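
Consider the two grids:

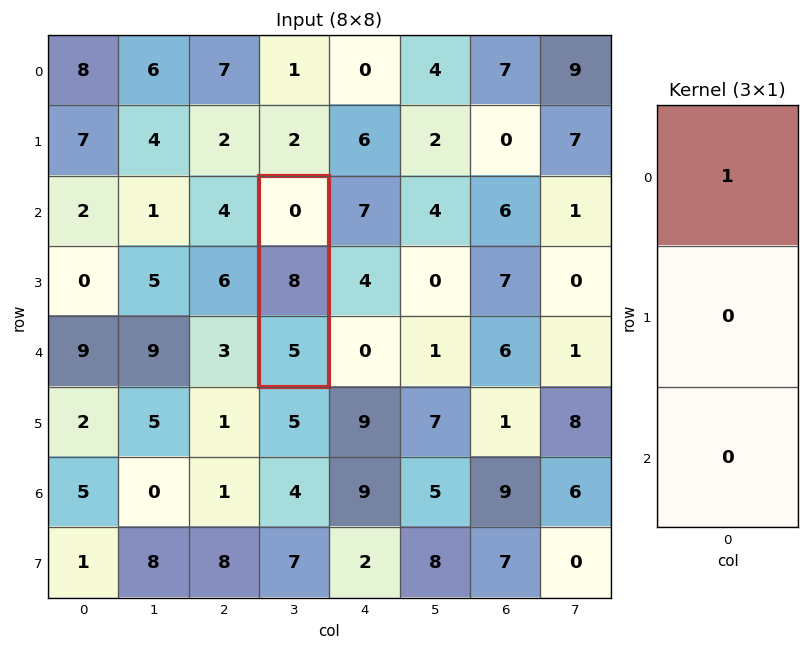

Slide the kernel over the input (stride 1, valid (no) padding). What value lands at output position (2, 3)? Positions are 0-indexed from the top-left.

0

The receptive field on the input at this output position is [0 / 8 / 5]. Elementwise product with the kernel and sum: 0·1.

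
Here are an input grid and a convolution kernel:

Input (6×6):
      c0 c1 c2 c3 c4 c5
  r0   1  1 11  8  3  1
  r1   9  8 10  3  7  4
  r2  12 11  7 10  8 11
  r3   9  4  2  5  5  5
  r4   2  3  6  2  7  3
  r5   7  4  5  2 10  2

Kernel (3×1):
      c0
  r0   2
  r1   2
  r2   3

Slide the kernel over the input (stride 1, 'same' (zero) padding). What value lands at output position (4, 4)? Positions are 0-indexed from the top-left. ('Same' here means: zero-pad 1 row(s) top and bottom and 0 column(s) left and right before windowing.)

The receptive field on the zero-padded input at this output position is [5 / 7 / 10]. Elementwise product with the kernel and sum: 5·2 + 7·2 + 10·3.

54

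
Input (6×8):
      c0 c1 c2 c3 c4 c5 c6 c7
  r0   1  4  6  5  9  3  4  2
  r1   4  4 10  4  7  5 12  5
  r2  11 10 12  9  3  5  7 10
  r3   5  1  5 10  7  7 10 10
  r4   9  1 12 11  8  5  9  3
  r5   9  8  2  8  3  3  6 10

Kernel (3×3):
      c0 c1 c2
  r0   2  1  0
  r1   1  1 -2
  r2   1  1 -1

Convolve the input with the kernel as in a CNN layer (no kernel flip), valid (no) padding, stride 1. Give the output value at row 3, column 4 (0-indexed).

The receptive field on the input at this output position is [7 7 10 / 8 5 9 / 3 3 6]. Elementwise product with the kernel and sum: 7·2 + 7·1 + 8·1 + 5·1 + 9·-2 + 3·1 + 3·1 + 6·-1.

16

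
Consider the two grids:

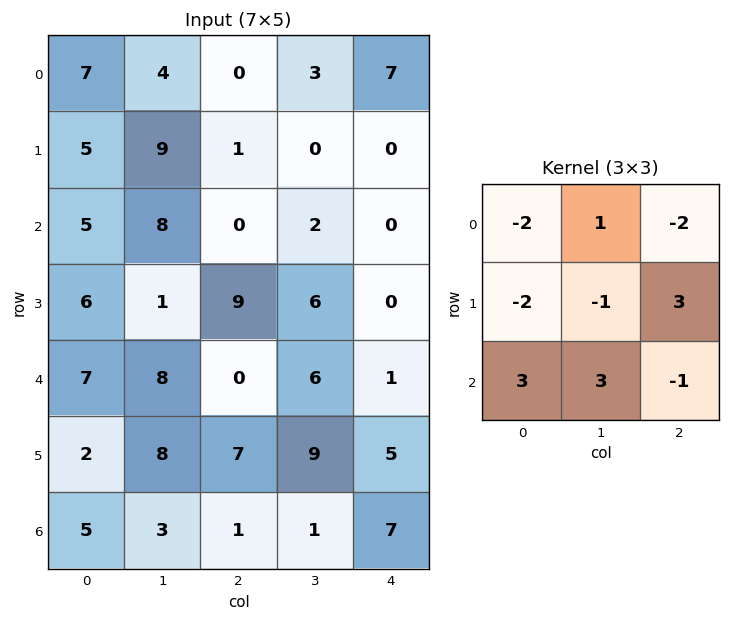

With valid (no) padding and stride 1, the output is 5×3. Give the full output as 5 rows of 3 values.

Output[0,0]: The receptive field on the input at this output position is [7 4 0 / 5 9 1 / 5 8 0]. Elementwise product with the kernel and sum: 7·-2 + 4·1 + 0·-2 + 5·-2 + 9·-1 + 1·3 + 5·3 + 8·3 + 0·-1.
Output[0,1]: The receptive field on the input at this output position is [4 0 3 / 9 1 0 / 8 0 2]. Elementwise product with the kernel and sum: 4·-2 + 0·1 + 3·-2 + 9·-2 + 1·-1 + 0·3 + 8·3 + 0·3 + 2·-1.

13 -11 -7
-9 -3 41
57 5 -5
-28 33 28
26 -13 -5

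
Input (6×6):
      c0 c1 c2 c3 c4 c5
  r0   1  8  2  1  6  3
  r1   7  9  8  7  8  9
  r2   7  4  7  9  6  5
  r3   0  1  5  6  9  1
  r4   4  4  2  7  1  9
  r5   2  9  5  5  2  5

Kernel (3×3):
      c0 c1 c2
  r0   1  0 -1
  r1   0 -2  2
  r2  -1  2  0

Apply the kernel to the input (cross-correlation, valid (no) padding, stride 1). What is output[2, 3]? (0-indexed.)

The receptive field on the input at this output position is [9 6 5 / 6 9 1 / 7 1 9]. Elementwise product with the kernel and sum: 9·1 + 5·-1 + 9·-2 + 1·2 + 7·-1 + 1·2.

-17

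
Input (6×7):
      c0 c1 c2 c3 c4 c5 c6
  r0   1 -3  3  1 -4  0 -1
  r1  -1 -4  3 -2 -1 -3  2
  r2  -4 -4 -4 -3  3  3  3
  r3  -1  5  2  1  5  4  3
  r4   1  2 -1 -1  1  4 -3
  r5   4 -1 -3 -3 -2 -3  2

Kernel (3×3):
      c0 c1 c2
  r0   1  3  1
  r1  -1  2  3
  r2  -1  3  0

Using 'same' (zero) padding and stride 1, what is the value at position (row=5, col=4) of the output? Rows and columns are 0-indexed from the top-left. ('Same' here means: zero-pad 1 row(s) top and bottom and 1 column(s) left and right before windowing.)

-4

The receptive field on the zero-padded input at this output position is [-1 1 4 / -3 -2 -3 / 0 0 0]. Elementwise product with the kernel and sum: -1·1 + 1·3 + 4·1 + -3·-1 + -2·2 + -3·3 + 0·-1 + 0·3.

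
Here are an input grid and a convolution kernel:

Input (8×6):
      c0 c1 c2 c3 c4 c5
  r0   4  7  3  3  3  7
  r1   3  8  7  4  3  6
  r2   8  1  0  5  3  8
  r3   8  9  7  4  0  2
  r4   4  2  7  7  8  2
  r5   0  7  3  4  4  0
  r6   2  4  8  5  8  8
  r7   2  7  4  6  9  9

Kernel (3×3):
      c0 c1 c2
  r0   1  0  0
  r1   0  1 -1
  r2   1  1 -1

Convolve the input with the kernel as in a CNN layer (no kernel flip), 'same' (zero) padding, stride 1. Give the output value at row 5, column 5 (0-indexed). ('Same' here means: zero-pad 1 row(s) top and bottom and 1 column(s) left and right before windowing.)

24

The receptive field on the zero-padded input at this output position is [8 2 0 / 4 0 0 / 8 8 0]. Elementwise product with the kernel and sum: 8·1 + 0·1 + 0·-1 + 8·1 + 8·1 + 0·-1.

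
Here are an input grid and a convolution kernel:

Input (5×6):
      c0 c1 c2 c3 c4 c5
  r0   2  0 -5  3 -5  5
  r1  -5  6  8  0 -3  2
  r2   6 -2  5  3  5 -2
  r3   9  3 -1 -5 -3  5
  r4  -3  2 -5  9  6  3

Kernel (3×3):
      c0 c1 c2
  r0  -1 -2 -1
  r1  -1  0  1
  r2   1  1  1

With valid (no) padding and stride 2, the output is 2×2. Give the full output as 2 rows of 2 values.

Output[0,0]: The receptive field on the input at this output position is [2 0 -5 / -5 6 8 / 6 -2 5]. Elementwise product with the kernel and sum: 2·-1 + 0·-2 + -5·-1 + -5·-1 + 8·1 + 6·1 + -2·1 + 5·1.
Output[0,1]: The receptive field on the input at this output position is [-5 3 -5 / 8 0 -3 / 5 3 5]. Elementwise product with the kernel and sum: -5·-1 + 3·-2 + -5·-1 + 8·-1 + -3·1 + 5·1 + 3·1 + 5·1.

25 6
-23 -8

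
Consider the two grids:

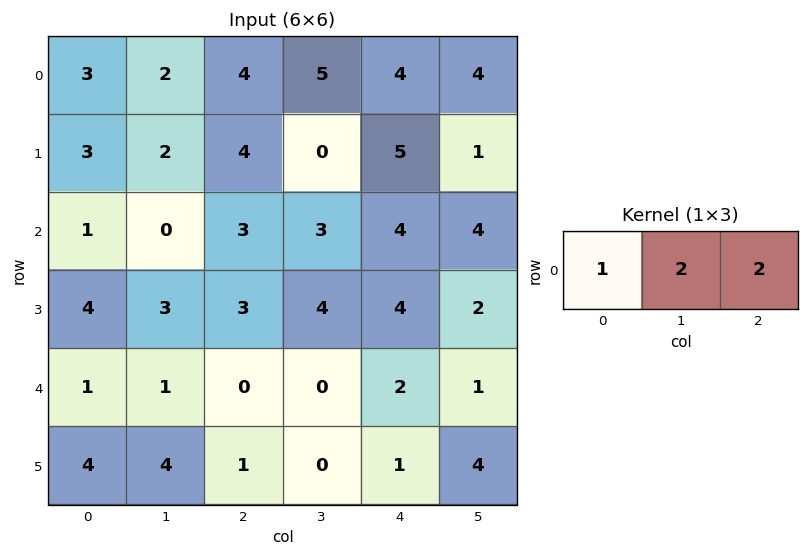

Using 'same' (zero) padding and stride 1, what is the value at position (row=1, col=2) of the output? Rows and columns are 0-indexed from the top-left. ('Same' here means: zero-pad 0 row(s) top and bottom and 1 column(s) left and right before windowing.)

10

The receptive field on the zero-padded input at this output position is [2 4 0]. Elementwise product with the kernel and sum: 2·1 + 4·2 + 0·2.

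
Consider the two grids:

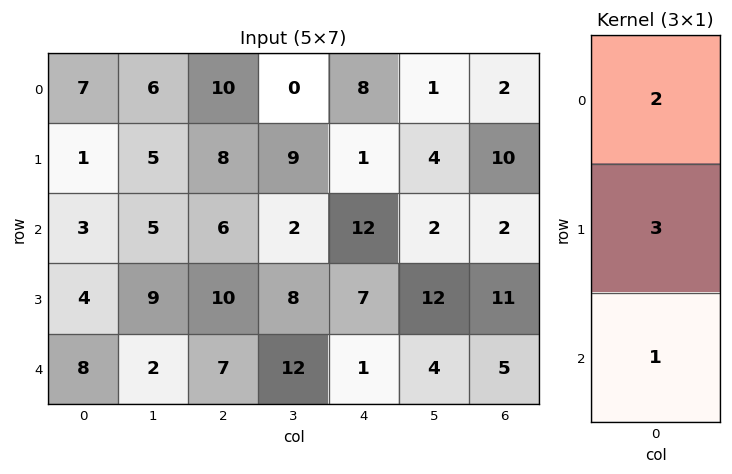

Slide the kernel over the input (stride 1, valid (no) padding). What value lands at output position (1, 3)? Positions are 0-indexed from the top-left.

32

The receptive field on the input at this output position is [9 / 2 / 8]. Elementwise product with the kernel and sum: 9·2 + 2·3 + 8·1.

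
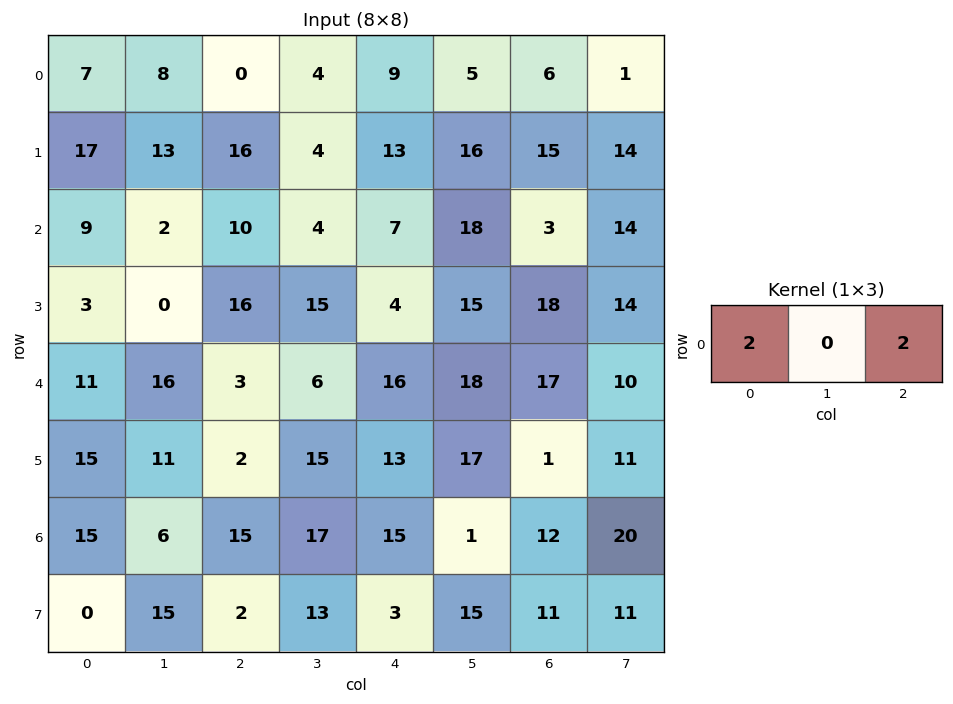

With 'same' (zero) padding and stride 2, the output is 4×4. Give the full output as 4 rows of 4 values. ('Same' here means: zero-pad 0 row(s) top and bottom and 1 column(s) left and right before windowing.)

Output[0,0]: The receptive field on the zero-padded input at this output position is [0 7 8]. Elementwise product with the kernel and sum: 0·2 + 8·2.

16 24 18 12
4 12 44 64
32 44 48 56
12 46 36 42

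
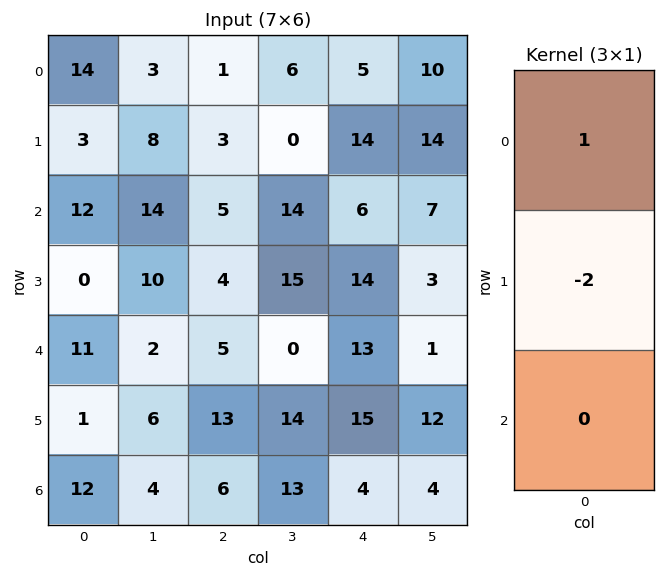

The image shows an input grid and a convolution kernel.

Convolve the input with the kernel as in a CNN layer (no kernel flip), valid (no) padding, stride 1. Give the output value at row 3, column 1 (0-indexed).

The receptive field on the input at this output position is [10 / 2 / 6]. Elementwise product with the kernel and sum: 10·1 + 2·-2.

6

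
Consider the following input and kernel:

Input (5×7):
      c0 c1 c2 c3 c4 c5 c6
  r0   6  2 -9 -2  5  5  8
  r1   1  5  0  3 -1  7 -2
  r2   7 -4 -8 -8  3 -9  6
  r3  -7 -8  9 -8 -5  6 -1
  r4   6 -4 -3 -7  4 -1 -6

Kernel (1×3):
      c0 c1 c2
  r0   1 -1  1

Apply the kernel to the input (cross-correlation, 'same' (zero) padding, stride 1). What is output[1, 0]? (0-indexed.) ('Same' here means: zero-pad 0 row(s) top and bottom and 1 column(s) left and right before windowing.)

The receptive field on the zero-padded input at this output position is [0 1 5]. Elementwise product with the kernel and sum: 0·1 + 1·-1 + 5·1.

4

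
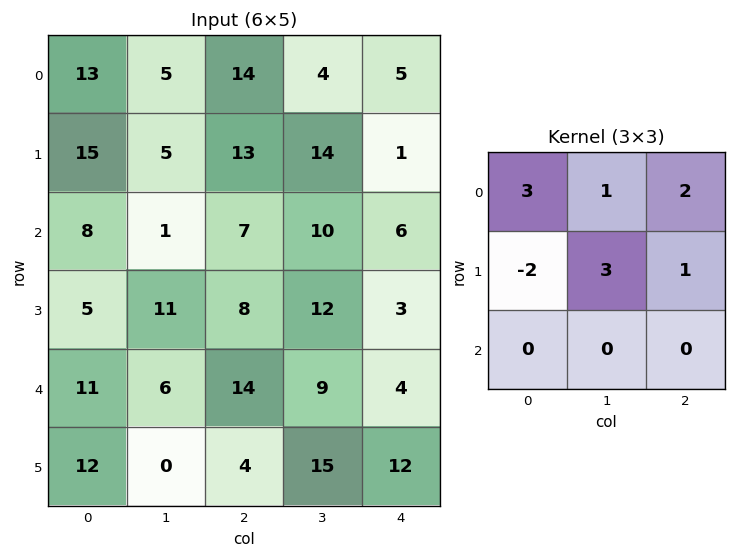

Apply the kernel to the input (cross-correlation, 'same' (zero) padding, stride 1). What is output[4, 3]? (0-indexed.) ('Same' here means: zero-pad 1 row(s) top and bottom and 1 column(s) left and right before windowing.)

The receptive field on the zero-padded input at this output position is [8 12 3 / 14 9 4 / 4 15 12]. Elementwise product with the kernel and sum: 8·3 + 12·1 + 3·2 + 14·-2 + 9·3 + 4·1.

45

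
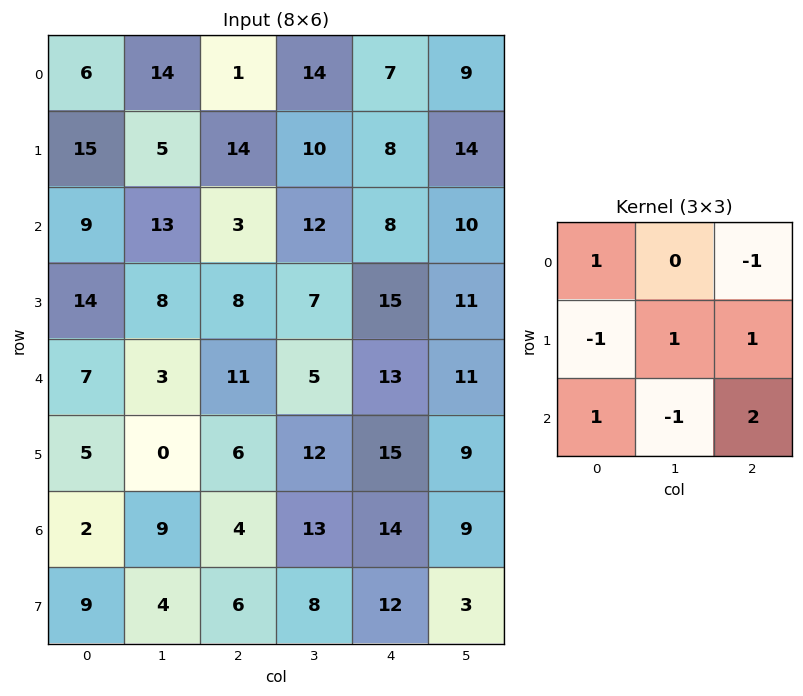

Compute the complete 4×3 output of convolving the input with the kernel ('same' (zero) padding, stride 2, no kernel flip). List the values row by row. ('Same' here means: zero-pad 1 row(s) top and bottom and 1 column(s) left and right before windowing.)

Output[0,0]: The receptive field on the zero-padded input at this output position is [0 0 0 / 0 6 14 / 0 15 5]. Elementwise product with the kernel and sum: 0·1 + 0·-1 + 0·-1 + 6·1 + 14·1 + 0·1 + 15·-1 + 5·2.
Output[0,1]: The receptive field on the zero-padded input at this output position is [0 0 0 / 14 1 14 / 5 14 10]. Elementwise product with the kernel and sum: 0·1 + 0·-1 + 14·-1 + 1·1 + 14·1 + 5·1 + 14·-1 + 10·2.

15 12 32
19 11 16
-3 32 30
10 10 15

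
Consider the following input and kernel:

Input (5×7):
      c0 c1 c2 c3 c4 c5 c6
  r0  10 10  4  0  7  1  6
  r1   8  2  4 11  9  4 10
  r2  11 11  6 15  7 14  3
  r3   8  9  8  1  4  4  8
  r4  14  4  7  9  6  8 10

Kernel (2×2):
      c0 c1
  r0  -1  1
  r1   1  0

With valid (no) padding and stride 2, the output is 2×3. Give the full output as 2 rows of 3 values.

8 0 3
8 17 11

Output[0,0]: The receptive field on the input at this output position is [10 10 / 8 2]. Elementwise product with the kernel and sum: 10·-1 + 10·1 + 8·1.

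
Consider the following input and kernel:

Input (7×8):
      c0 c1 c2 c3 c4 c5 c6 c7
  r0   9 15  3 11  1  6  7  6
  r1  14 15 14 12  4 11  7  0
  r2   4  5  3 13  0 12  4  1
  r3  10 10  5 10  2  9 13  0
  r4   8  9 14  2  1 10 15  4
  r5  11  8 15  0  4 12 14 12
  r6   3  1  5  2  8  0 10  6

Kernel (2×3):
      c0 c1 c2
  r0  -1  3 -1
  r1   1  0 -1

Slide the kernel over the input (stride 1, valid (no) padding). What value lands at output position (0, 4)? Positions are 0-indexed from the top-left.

7

The receptive field on the input at this output position is [1 6 7 / 4 11 7]. Elementwise product with the kernel and sum: 1·-1 + 6·3 + 7·-1 + 4·1 + 7·-1.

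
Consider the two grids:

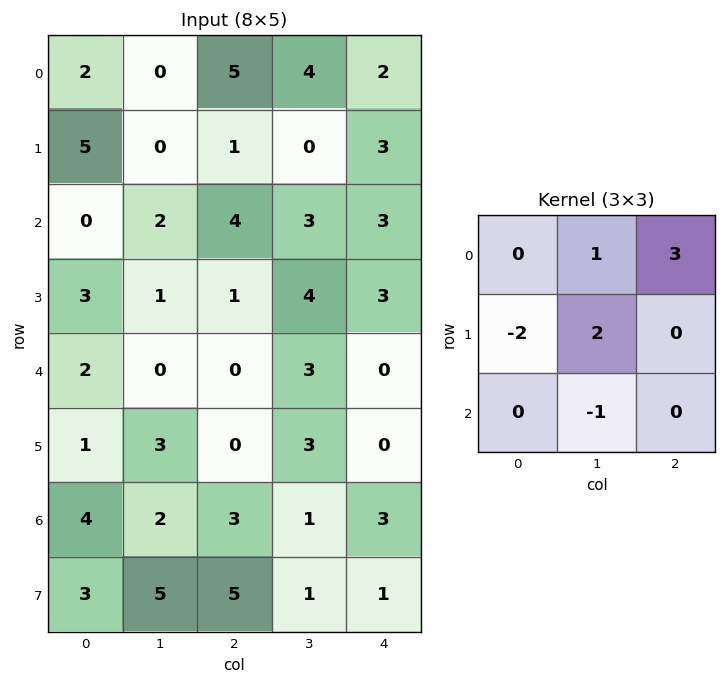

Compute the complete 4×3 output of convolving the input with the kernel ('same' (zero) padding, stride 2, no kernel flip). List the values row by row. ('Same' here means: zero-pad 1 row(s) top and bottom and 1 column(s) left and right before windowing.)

-1 9 -7
2 4 0
9 13 -3
15 6 3

Output[0,0]: The receptive field on the zero-padded input at this output position is [0 0 0 / 0 2 0 / 0 5 0]. Elementwise product with the kernel and sum: 0·1 + 0·3 + 0·-2 + 2·2 + 5·-1.
Output[0,1]: The receptive field on the zero-padded input at this output position is [0 0 0 / 0 5 4 / 0 1 0]. Elementwise product with the kernel and sum: 0·1 + 0·3 + 0·-2 + 5·2 + 1·-1.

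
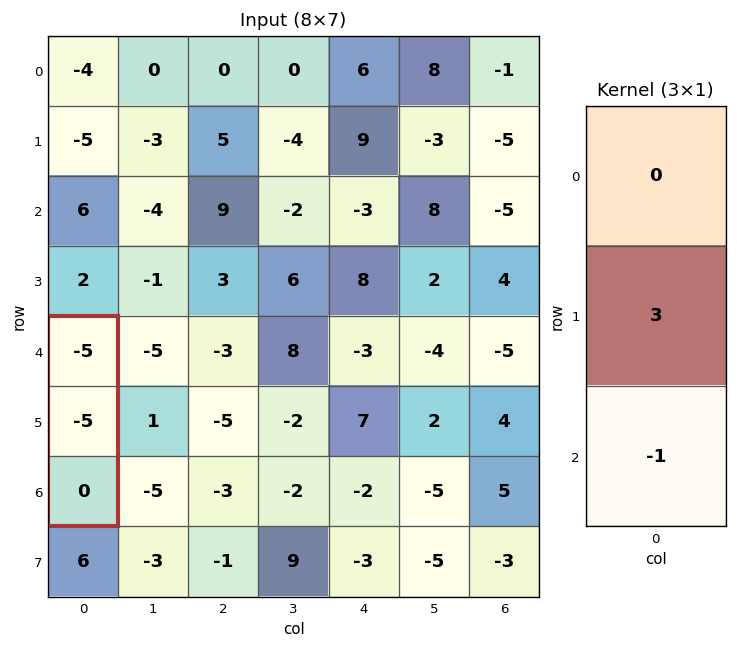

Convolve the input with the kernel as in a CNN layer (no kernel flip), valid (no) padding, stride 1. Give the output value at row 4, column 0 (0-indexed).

-15

The receptive field on the input at this output position is [-5 / -5 / 0]. Elementwise product with the kernel and sum: -5·3 + 0·-1.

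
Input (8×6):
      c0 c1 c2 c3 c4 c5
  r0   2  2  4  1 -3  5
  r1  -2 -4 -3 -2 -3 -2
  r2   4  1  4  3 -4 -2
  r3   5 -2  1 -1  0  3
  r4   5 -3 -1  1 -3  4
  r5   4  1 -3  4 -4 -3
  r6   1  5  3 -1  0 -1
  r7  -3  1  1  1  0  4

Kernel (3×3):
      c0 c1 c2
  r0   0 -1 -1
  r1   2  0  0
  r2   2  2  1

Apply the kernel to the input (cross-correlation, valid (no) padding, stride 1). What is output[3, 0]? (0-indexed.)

The receptive field on the input at this output position is [5 -2 1 / 5 -3 -1 / 4 1 -3]. Elementwise product with the kernel and sum: -2·-1 + 1·-1 + 5·2 + 4·2 + 1·2 + -3·1.

18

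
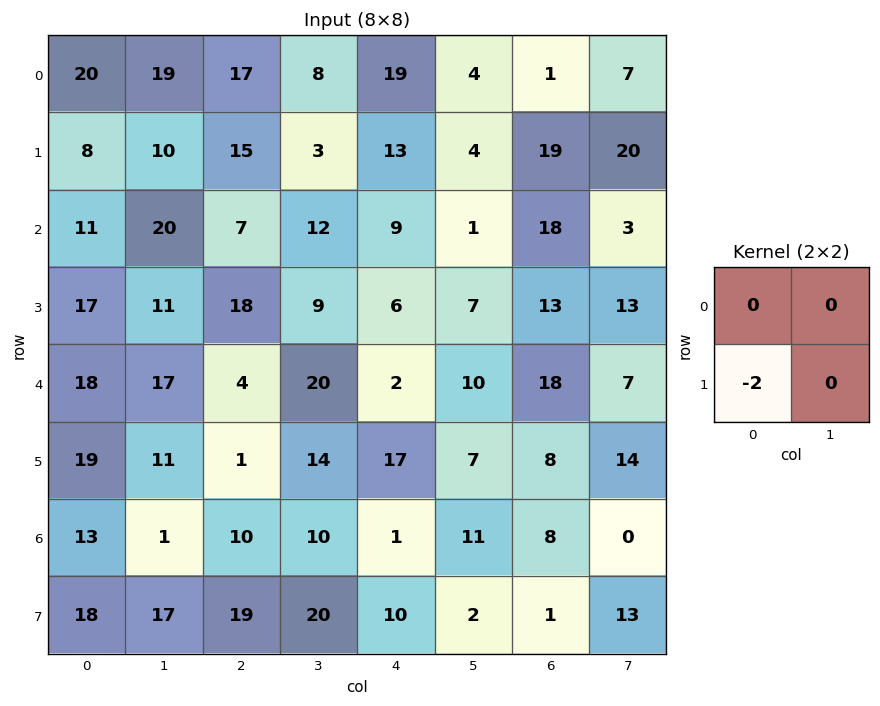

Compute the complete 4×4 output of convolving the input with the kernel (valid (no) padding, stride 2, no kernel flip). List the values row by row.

Output[0,0]: The receptive field on the input at this output position is [20 19 / 8 10]. Elementwise product with the kernel and sum: 8·-2.

-16 -30 -26 -38
-34 -36 -12 -26
-38 -2 -34 -16
-36 -38 -20 -2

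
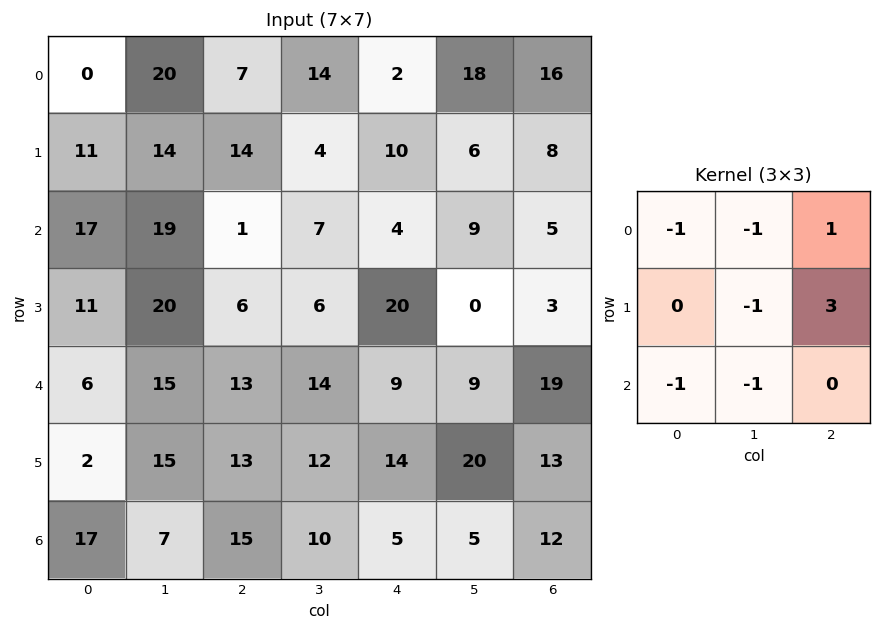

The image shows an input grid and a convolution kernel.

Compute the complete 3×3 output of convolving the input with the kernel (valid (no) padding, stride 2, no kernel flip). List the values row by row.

-21 -1 1
-58 23 -17
-8 -13 10

Output[0,0]: The receptive field on the input at this output position is [0 20 7 / 11 14 14 / 17 19 1]. Elementwise product with the kernel and sum: 0·-1 + 20·-1 + 7·1 + 14·-1 + 14·3 + 17·-1 + 19·-1.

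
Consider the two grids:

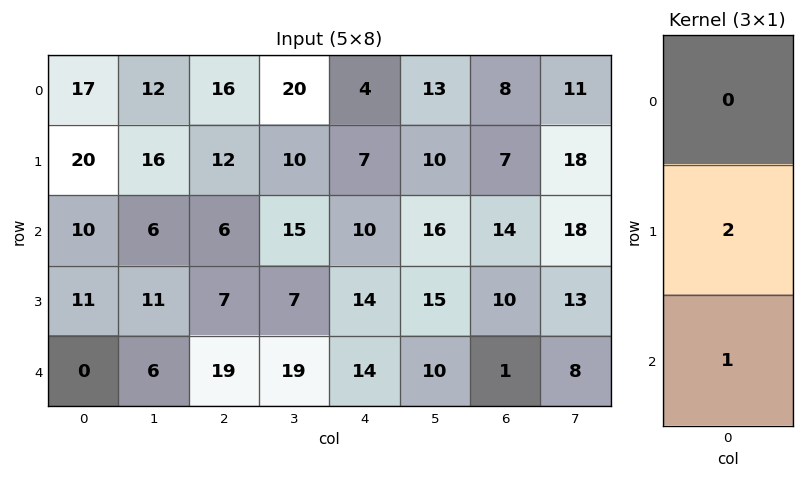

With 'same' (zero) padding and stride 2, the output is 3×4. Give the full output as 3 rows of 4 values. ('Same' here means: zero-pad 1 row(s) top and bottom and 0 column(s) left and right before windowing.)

Output[0,0]: The receptive field on the zero-padded input at this output position is [0 / 17 / 20]. Elementwise product with the kernel and sum: 17·2 + 20·1.

54 44 15 23
31 19 34 38
0 38 28 2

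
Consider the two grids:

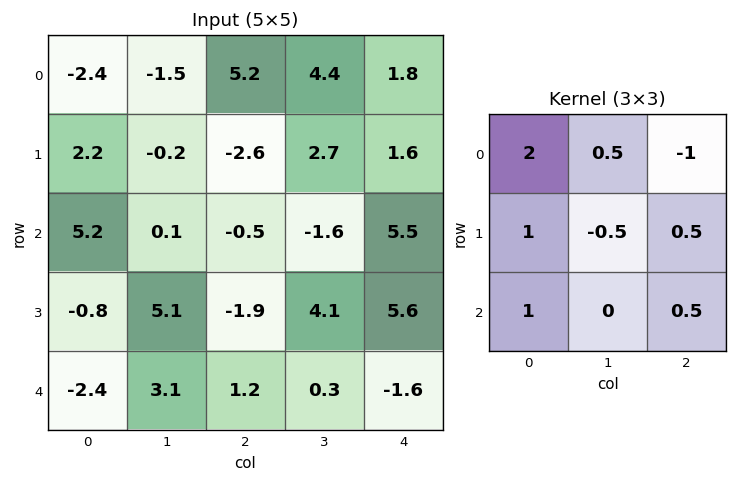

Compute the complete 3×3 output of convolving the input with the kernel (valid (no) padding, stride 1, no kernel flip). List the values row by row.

Output[0,0]: The receptive field on the input at this output position is [-2.4 -1.5 5.2 / 2.2 -0.2 -2.6 / 5.2 0.1 -0.5]. Elementwise product with the kernel and sum: -2.4·2 + -1.5·0.5 + 5.2·-1 + 2.2·1 + -0.2·-0.5 + -2.6·0.5 + 5.2·1 + -0.5·0.5.

-4.8 -3.05 9.9
10.05 2.3 -1.5
4.85 12.9 -8.05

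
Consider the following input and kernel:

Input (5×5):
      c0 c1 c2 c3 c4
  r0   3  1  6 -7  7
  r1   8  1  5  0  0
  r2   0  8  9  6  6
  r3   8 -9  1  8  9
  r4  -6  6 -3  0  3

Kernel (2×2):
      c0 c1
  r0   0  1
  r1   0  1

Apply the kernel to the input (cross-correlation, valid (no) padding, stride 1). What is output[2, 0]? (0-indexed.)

-1

The receptive field on the input at this output position is [0 8 / 8 -9]. Elementwise product with the kernel and sum: 8·1 + -9·1.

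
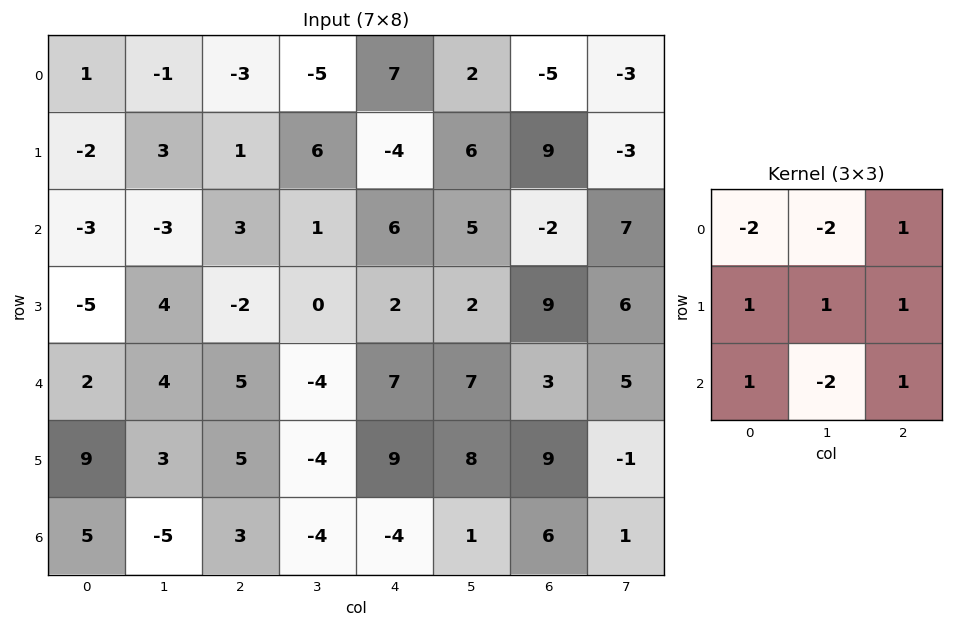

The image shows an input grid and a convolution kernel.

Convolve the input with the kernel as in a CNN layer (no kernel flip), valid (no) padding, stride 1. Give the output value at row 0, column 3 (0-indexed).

0

The receptive field on the input at this output position is [-5 7 2 / 6 -4 6 / 1 6 5]. Elementwise product with the kernel and sum: -5·-2 + 7·-2 + 2·1 + 6·1 + -4·1 + 6·1 + 1·1 + 6·-2 + 5·1.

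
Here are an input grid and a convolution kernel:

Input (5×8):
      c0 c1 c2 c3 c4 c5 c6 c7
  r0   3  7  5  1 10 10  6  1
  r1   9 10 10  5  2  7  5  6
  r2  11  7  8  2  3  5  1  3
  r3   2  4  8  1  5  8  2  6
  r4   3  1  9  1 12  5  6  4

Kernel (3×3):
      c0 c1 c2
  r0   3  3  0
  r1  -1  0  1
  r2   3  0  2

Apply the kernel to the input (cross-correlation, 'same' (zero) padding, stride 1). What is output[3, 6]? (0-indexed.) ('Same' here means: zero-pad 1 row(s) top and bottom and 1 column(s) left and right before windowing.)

The receptive field on the zero-padded input at this output position is [5 1 3 / 8 2 6 / 5 6 4]. Elementwise product with the kernel and sum: 5·3 + 1·3 + 8·-1 + 6·1 + 5·3 + 4·2.

39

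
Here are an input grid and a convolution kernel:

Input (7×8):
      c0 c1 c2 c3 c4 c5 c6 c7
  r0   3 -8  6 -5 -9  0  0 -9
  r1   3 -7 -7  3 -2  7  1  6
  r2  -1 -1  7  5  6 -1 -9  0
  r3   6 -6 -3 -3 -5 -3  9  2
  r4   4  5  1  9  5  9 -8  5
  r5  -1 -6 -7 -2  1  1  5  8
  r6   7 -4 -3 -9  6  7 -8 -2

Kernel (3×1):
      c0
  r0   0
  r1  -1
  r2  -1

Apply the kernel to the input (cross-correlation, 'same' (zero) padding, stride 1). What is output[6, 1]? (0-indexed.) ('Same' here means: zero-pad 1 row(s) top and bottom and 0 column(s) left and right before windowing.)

4

The receptive field on the zero-padded input at this output position is [-6 / -4 / 0]. Elementwise product with the kernel and sum: -4·-1 + 0·-1.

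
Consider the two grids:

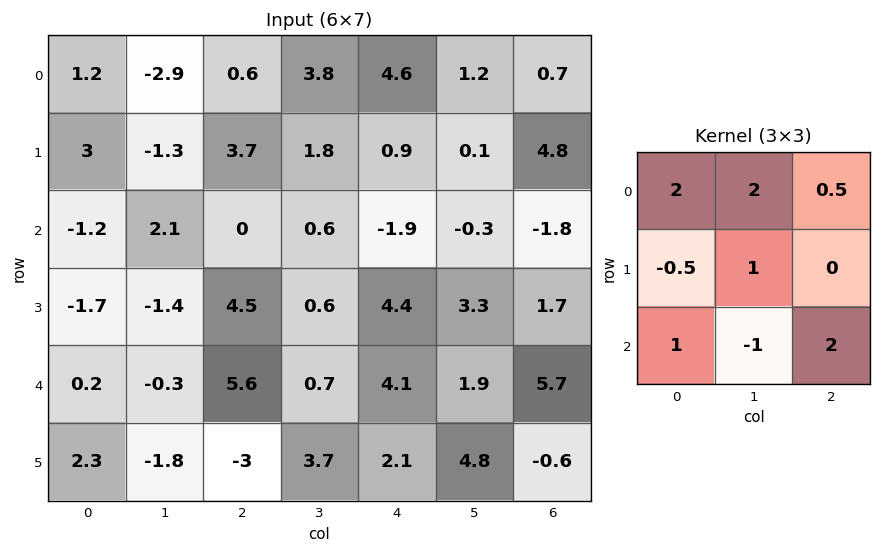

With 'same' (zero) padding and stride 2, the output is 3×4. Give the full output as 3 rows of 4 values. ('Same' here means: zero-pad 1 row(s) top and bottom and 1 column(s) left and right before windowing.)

-4.4 0.65 3.8 -4.6
3.05 -0.05 6.05 9.75
-9.8 20.85 26.6 20.15

Output[0,0]: The receptive field on the zero-padded input at this output position is [0 0 0 / 0 1.2 -2.9 / 0 3 -1.3]. Elementwise product with the kernel and sum: 0·2 + 0·2 + 0·0.5 + 0·-0.5 + 1.2·1 + 0·1 + 3·-1 + -1.3·2.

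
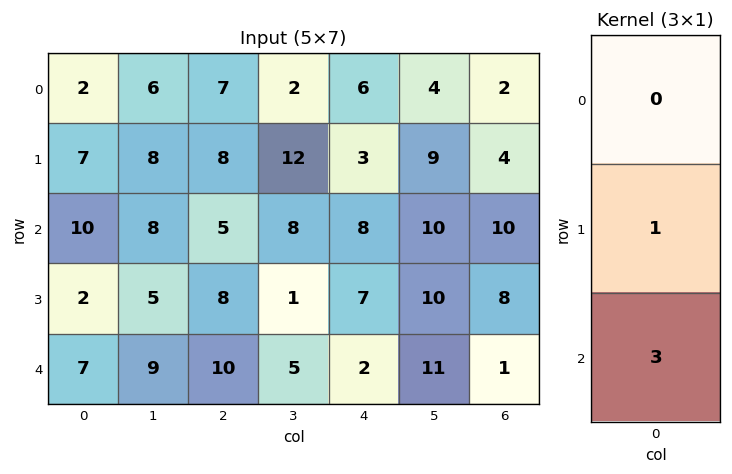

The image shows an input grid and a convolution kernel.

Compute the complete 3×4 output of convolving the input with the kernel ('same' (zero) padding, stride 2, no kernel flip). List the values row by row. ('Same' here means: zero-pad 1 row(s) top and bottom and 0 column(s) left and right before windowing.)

Output[0,0]: The receptive field on the zero-padded input at this output position is [0 / 2 / 7]. Elementwise product with the kernel and sum: 2·1 + 7·3.
Output[0,1]: The receptive field on the zero-padded input at this output position is [0 / 7 / 8]. Elementwise product with the kernel and sum: 7·1 + 8·3.

23 31 15 14
16 29 29 34
7 10 2 1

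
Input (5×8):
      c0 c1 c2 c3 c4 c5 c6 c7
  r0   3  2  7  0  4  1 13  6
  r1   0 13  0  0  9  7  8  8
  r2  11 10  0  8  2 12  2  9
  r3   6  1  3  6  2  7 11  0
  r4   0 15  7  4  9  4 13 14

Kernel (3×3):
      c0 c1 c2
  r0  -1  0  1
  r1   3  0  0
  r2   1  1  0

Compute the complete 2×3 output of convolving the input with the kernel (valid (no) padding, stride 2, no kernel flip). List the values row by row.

Output[0,0]: The receptive field on the input at this output position is [3 2 7 / 0 13 0 / 11 10 0]. Elementwise product with the kernel and sum: 3·-1 + 7·1 + 0·3 + 11·1 + 10·1.

25 5 50
22 22 19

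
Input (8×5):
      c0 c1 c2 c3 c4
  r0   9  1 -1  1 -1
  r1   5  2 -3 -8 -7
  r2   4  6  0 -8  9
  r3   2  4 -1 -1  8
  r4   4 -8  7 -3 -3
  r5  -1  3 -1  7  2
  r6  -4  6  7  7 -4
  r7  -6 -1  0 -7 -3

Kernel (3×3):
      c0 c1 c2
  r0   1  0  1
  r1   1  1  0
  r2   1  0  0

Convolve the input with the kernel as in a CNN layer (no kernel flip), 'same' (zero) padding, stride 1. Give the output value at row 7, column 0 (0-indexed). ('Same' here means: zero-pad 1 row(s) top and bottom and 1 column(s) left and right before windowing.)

The receptive field on the zero-padded input at this output position is [0 -4 6 / 0 -6 -1 / 0 0 0]. Elementwise product with the kernel and sum: 0·1 + 6·1 + 0·1 + -6·1 + 0·1.

0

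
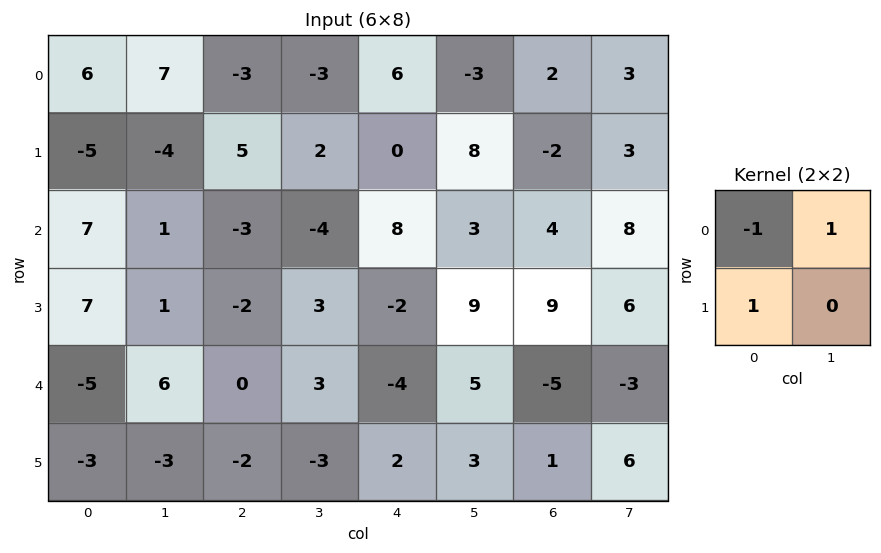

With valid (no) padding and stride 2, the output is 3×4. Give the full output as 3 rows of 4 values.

Output[0,0]: The receptive field on the input at this output position is [6 7 / -5 -4]. Elementwise product with the kernel and sum: 6·-1 + 7·1 + -5·1.
Output[0,1]: The receptive field on the input at this output position is [-3 -3 / 5 2]. Elementwise product with the kernel and sum: -3·-1 + -3·1 + 5·1.

-4 5 -9 -1
1 -3 -7 13
8 1 11 3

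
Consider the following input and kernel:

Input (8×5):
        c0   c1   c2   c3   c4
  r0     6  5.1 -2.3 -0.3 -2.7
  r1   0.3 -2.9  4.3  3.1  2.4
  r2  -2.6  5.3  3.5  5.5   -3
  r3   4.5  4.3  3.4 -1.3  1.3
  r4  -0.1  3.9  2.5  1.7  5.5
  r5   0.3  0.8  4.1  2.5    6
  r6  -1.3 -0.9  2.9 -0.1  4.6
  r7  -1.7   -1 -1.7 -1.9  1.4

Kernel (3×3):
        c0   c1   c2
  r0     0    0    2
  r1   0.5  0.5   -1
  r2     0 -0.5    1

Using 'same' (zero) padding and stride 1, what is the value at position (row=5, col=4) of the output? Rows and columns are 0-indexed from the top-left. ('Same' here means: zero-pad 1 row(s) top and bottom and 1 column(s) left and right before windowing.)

1.95

The receptive field on the zero-padded input at this output position is [1.7 5.5 0 / 2.5 6 0 / -0.1 4.6 0]. Elementwise product with the kernel and sum: 0·2 + 2.5·0.5 + 6·0.5 + 0·-1 + 4.6·-0.5 + 0·1.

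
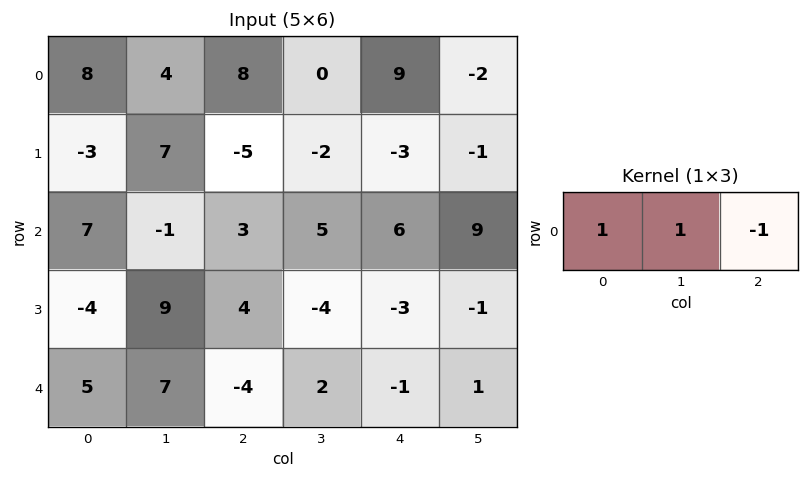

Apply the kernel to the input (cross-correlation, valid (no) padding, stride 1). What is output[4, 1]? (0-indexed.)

1

The receptive field on the input at this output position is [7 -4 2]. Elementwise product with the kernel and sum: 7·1 + -4·1 + 2·-1.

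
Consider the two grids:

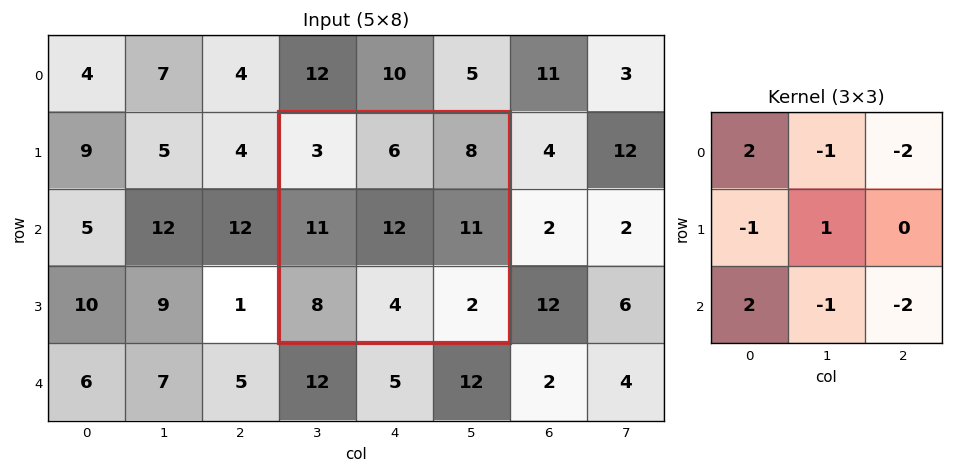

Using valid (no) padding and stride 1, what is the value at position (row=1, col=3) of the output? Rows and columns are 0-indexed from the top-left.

-7

The receptive field on the input at this output position is [3 6 8 / 11 12 11 / 8 4 2]. Elementwise product with the kernel and sum: 3·2 + 6·-1 + 8·-2 + 11·-1 + 12·1 + 8·2 + 4·-1 + 2·-2.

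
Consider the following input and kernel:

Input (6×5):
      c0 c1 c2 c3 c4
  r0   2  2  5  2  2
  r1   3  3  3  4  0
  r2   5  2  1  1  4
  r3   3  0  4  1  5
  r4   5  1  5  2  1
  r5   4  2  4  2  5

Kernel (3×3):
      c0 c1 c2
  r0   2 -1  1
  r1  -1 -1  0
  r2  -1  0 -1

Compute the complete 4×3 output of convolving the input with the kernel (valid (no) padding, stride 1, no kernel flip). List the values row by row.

-5 -8 -2
-8 3 -9
-4 -3 -6
-4 -13 -4

Output[0,0]: The receptive field on the input at this output position is [2 2 5 / 3 3 3 / 5 2 1]. Elementwise product with the kernel and sum: 2·2 + 2·-1 + 5·1 + 3·-1 + 3·-1 + 5·-1 + 1·-1.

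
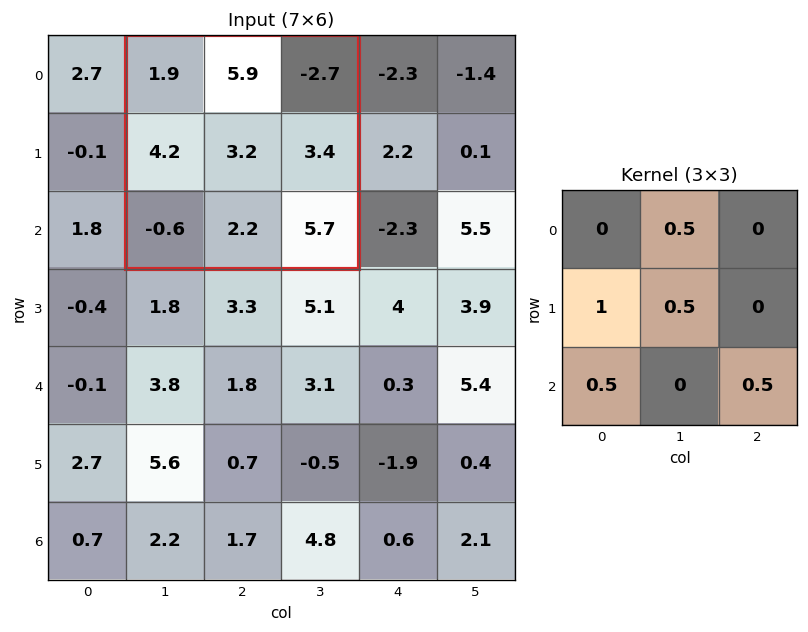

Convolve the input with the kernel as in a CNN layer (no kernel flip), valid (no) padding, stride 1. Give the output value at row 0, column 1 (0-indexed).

The receptive field on the input at this output position is [1.9 5.9 -2.7 / 4.2 3.2 3.4 / -0.6 2.2 5.7]. Elementwise product with the kernel and sum: 5.9·0.5 + 4.2·1 + 3.2·0.5 + -0.6·0.5 + 5.7·0.5.

11.3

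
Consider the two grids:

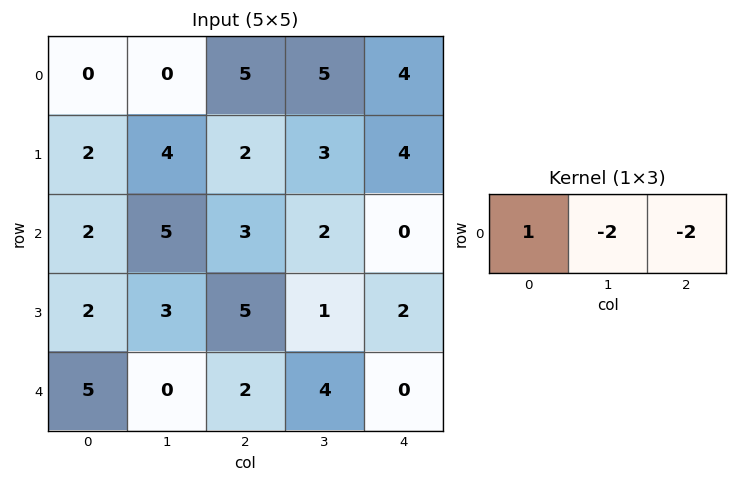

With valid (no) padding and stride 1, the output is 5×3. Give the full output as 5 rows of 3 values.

Output[0,0]: The receptive field on the input at this output position is [0 0 5]. Elementwise product with the kernel and sum: 0·1 + 0·-2 + 5·-2.
Output[0,1]: The receptive field on the input at this output position is [0 5 5]. Elementwise product with the kernel and sum: 0·1 + 5·-2 + 5·-2.

-10 -20 -13
-10 -6 -12
-14 -5 -1
-14 -9 -1
1 -12 -6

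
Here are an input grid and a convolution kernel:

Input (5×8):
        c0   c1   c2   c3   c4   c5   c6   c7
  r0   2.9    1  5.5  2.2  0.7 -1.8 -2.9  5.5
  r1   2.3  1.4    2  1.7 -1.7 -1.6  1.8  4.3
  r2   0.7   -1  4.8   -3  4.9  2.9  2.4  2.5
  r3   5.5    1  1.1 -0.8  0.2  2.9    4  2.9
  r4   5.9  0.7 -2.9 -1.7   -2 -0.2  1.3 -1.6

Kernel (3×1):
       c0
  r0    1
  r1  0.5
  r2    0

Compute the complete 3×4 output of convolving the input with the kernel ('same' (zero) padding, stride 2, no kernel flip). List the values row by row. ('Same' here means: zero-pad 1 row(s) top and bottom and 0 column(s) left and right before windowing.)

1.45 2.75 0.35 -1.45
2.65 4.4 0.75 3
8.45 -0.35 -0.8 4.65

Output[0,0]: The receptive field on the zero-padded input at this output position is [0 / 2.9 / 2.3]. Elementwise product with the kernel and sum: 0·1 + 2.9·0.5.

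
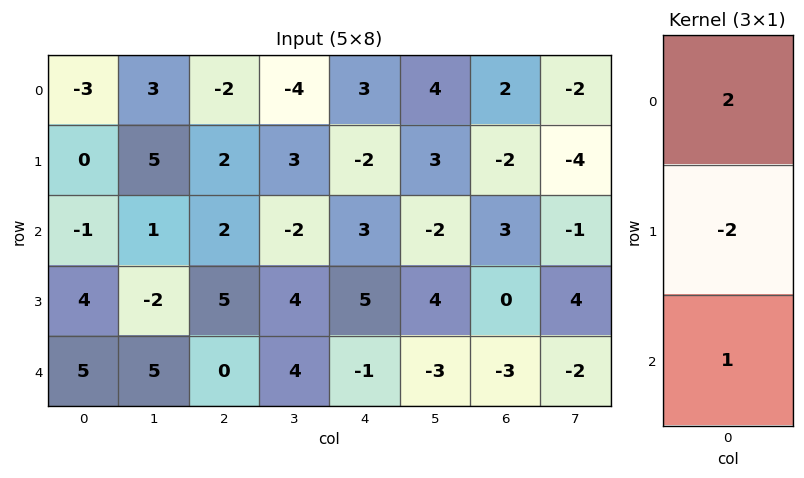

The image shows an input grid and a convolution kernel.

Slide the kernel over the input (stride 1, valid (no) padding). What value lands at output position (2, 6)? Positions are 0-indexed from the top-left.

3

The receptive field on the input at this output position is [3 / 0 / -3]. Elementwise product with the kernel and sum: 3·2 + 0·-2 + -3·1.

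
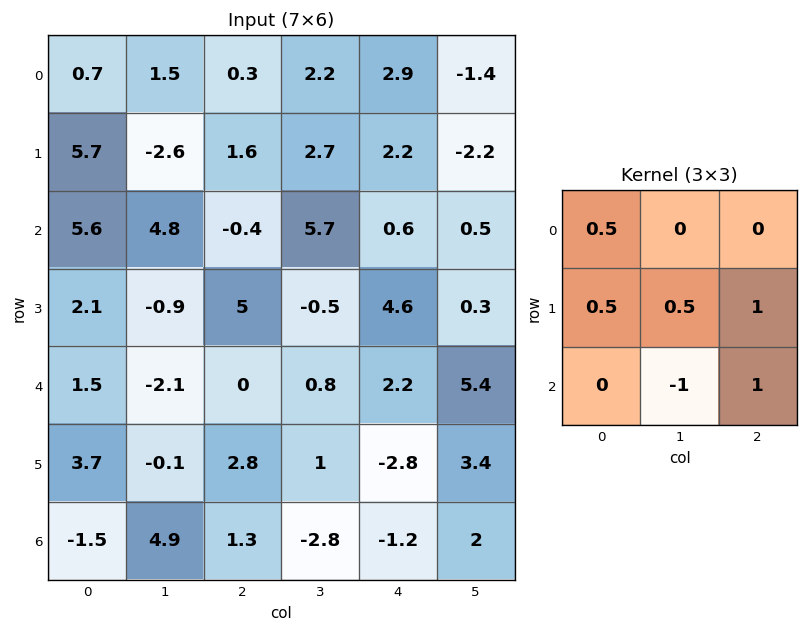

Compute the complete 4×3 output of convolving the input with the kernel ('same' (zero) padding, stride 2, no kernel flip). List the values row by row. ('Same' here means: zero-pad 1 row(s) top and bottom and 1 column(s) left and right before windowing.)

Output[0,0]: The receptive field on the zero-padded input at this output position is [0 0 0 / 0 0.7 1.5 / 0 5.7 -2.6]. Elementwise product with the kernel and sum: 0·0.5 + 0·0.5 + 0.7·0.5 + 1.5·1 + 5.7·-1 + -2.6·1.
Output[0,1]: The receptive field on the zero-padded input at this output position is [0 0 0 / 1.5 0.3 2.2 / -2.6 1.6 2.7]. Elementwise product with the kernel and sum: 0·0.5 + 1.5·0.5 + 0.3·0.5 + 2.2·1 + 1.6·-1 + 2.7·1.

-6.45 4.2 -3.25
4.6 1.1 0.7
-5.15 -2.5 12.85
4.15 0.25 0.5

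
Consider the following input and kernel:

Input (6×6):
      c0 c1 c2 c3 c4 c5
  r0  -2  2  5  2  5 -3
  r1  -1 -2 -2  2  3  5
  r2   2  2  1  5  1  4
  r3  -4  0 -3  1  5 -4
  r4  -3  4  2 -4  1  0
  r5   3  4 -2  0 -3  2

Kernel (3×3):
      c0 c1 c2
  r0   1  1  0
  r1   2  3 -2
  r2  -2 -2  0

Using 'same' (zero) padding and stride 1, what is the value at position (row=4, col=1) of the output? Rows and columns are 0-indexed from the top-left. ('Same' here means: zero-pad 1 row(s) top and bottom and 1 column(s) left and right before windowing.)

-16

The receptive field on the zero-padded input at this output position is [-4 0 -3 / -3 4 2 / 3 4 -2]. Elementwise product with the kernel and sum: -4·1 + 0·1 + -3·2 + 4·3 + 2·-2 + 3·-2 + 4·-2.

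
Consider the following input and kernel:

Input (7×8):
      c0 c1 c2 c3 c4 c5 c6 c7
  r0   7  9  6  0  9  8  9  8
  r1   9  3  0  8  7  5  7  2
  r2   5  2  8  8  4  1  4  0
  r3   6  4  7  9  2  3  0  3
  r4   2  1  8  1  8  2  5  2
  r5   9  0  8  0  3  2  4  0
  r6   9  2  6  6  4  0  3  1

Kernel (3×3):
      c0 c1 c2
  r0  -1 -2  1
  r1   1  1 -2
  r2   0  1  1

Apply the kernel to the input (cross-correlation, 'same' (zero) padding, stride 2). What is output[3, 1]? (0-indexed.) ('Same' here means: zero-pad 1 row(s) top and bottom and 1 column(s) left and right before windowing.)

-20

The receptive field on the zero-padded input at this output position is [0 8 0 / 2 6 6 / 0 0 0]. Elementwise product with the kernel and sum: 0·-1 + 8·-2 + 0·1 + 2·1 + 6·1 + 6·-2 + 0·1 + 0·1.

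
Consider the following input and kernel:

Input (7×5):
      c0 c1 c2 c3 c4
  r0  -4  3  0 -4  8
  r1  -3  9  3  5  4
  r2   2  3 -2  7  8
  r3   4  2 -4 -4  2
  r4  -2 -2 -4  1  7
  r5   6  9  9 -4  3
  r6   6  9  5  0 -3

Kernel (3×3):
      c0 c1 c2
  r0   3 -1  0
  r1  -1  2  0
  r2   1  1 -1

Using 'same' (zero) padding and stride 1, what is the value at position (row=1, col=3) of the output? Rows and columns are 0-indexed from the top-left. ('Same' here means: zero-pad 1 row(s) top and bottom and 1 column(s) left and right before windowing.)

8

The receptive field on the zero-padded input at this output position is [0 -4 8 / 3 5 4 / -2 7 8]. Elementwise product with the kernel and sum: 0·3 + -4·-1 + 3·-1 + 5·2 + -2·1 + 7·1 + 8·-1.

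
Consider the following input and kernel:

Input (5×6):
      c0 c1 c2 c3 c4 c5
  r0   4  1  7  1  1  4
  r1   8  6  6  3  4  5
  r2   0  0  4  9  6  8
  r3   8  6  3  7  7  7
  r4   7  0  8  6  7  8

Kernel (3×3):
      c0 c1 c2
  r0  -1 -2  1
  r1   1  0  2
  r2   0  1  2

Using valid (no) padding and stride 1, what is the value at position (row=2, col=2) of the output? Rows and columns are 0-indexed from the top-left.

The receptive field on the input at this output position is [4 9 6 / 3 7 7 / 8 6 7]. Elementwise product with the kernel and sum: 4·-1 + 9·-2 + 6·1 + 3·1 + 7·2 + 6·1 + 7·2.

21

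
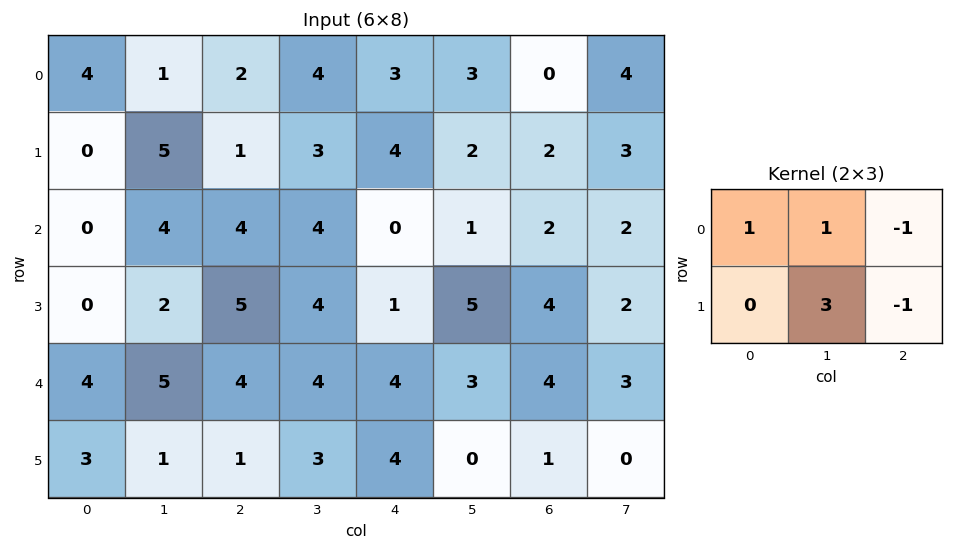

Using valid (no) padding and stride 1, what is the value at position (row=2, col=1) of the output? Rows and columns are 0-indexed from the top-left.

15

The receptive field on the input at this output position is [4 4 4 / 2 5 4]. Elementwise product with the kernel and sum: 4·1 + 4·1 + 4·-1 + 5·3 + 4·-1.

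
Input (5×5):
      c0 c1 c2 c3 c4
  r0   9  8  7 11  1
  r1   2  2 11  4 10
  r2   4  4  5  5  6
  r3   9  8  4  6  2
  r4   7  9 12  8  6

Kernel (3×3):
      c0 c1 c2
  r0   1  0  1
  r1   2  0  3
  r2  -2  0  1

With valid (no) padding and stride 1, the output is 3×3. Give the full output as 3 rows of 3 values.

50 32 56
22 19 43
37 33 7

Output[0,0]: The receptive field on the input at this output position is [9 8 7 / 2 2 11 / 4 4 5]. Elementwise product with the kernel and sum: 9·1 + 7·1 + 2·2 + 11·3 + 4·-2 + 5·1.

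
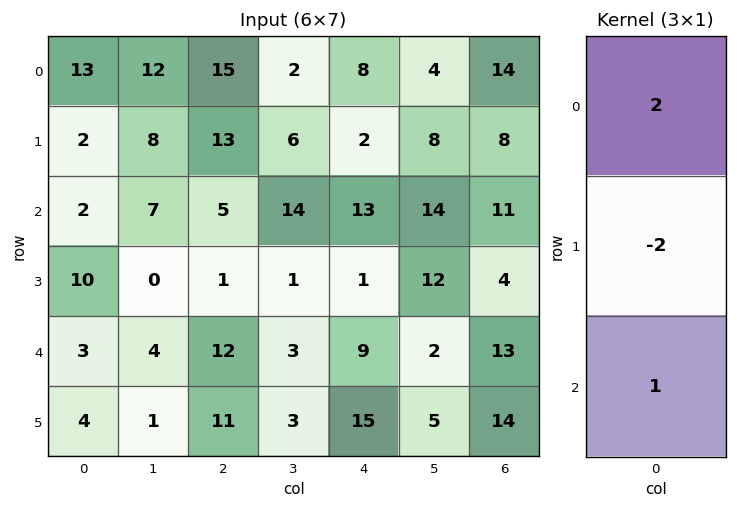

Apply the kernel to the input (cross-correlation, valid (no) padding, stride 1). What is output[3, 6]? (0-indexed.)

The receptive field on the input at this output position is [4 / 13 / 14]. Elementwise product with the kernel and sum: 4·2 + 13·-2 + 14·1.

-4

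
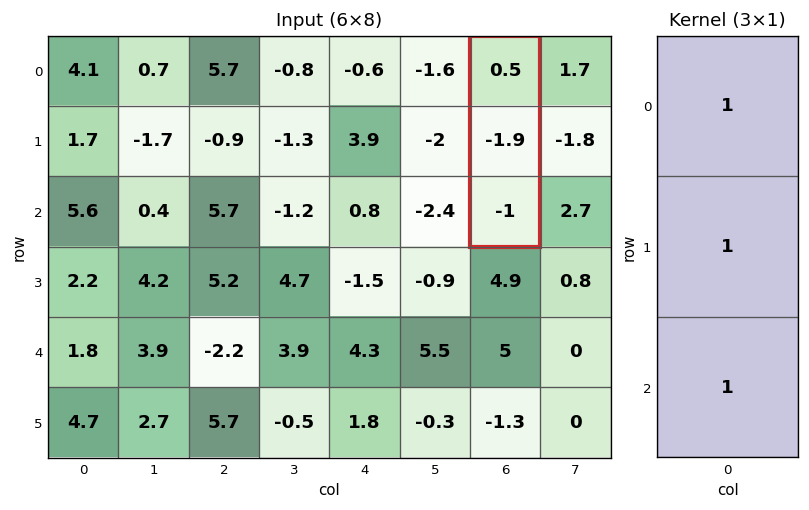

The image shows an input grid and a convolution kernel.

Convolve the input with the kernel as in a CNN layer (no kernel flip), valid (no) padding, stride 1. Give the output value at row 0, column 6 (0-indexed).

The receptive field on the input at this output position is [0.5 / -1.9 / -1]. Elementwise product with the kernel and sum: 0.5·1 + -1.9·1 + -1·1.

-2.4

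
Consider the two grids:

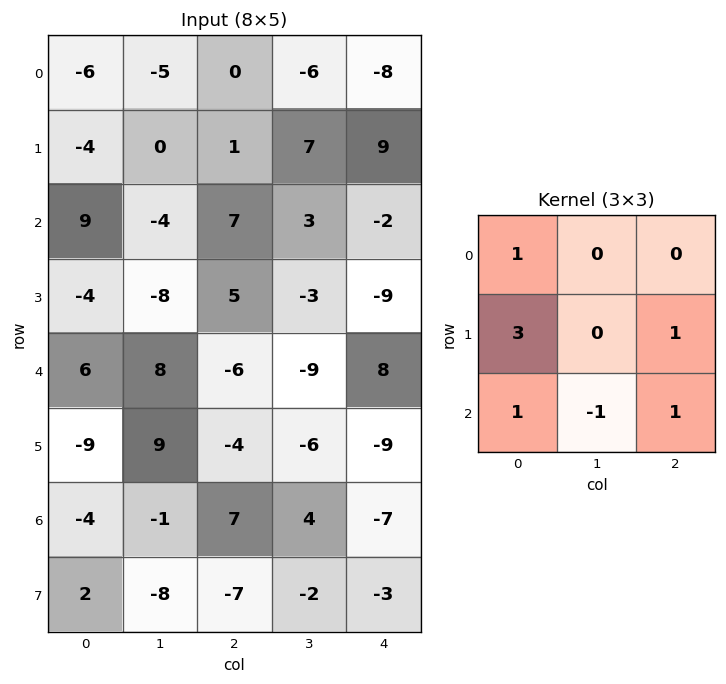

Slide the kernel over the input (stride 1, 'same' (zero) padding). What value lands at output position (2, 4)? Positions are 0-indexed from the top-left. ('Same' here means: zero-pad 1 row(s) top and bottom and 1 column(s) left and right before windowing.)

22

The receptive field on the zero-padded input at this output position is [7 9 0 / 3 -2 0 / -3 -9 0]. Elementwise product with the kernel and sum: 7·1 + 3·3 + 0·1 + -3·1 + -9·-1 + 0·1.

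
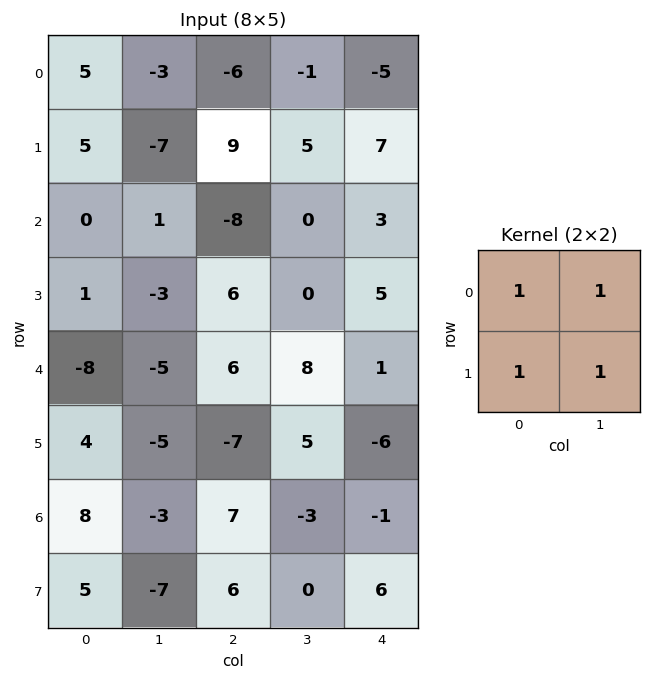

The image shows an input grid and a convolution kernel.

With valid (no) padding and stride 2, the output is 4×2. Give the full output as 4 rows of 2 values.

Output[0,0]: The receptive field on the input at this output position is [5 -3 / 5 -7]. Elementwise product with the kernel and sum: 5·1 + -3·1 + 5·1 + -7·1.
Output[0,1]: The receptive field on the input at this output position is [-6 -1 / 9 5]. Elementwise product with the kernel and sum: -6·1 + -1·1 + 9·1 + 5·1.

0 7
-1 -2
-14 12
3 10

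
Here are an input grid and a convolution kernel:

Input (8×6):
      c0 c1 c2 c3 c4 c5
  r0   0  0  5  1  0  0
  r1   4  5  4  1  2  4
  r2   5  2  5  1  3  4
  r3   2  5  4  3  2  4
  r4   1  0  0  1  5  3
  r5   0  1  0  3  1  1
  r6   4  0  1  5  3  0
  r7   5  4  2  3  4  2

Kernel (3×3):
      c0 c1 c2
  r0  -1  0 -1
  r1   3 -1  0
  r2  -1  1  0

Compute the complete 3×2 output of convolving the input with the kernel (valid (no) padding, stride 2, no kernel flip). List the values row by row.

-1 2
-10 2
-6 -4

Output[0,0]: The receptive field on the input at this output position is [0 0 5 / 4 5 4 / 5 2 5]. Elementwise product with the kernel and sum: 0·-1 + 5·-1 + 4·3 + 5·-1 + 5·-1 + 2·1.
Output[0,1]: The receptive field on the input at this output position is [5 1 0 / 4 1 2 / 5 1 3]. Elementwise product with the kernel and sum: 5·-1 + 0·-1 + 4·3 + 1·-1 + 5·-1 + 1·1.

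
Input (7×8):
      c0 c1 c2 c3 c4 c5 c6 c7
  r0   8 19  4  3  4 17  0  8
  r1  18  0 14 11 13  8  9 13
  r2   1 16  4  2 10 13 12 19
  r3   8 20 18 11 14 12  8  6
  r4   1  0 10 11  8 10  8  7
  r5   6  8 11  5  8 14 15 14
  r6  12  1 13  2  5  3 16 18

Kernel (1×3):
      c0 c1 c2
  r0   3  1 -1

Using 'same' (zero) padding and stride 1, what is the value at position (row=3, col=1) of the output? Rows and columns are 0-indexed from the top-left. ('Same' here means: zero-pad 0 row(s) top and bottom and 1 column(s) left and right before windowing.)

The receptive field on the zero-padded input at this output position is [8 20 18]. Elementwise product with the kernel and sum: 8·3 + 20·1 + 18·-1.

26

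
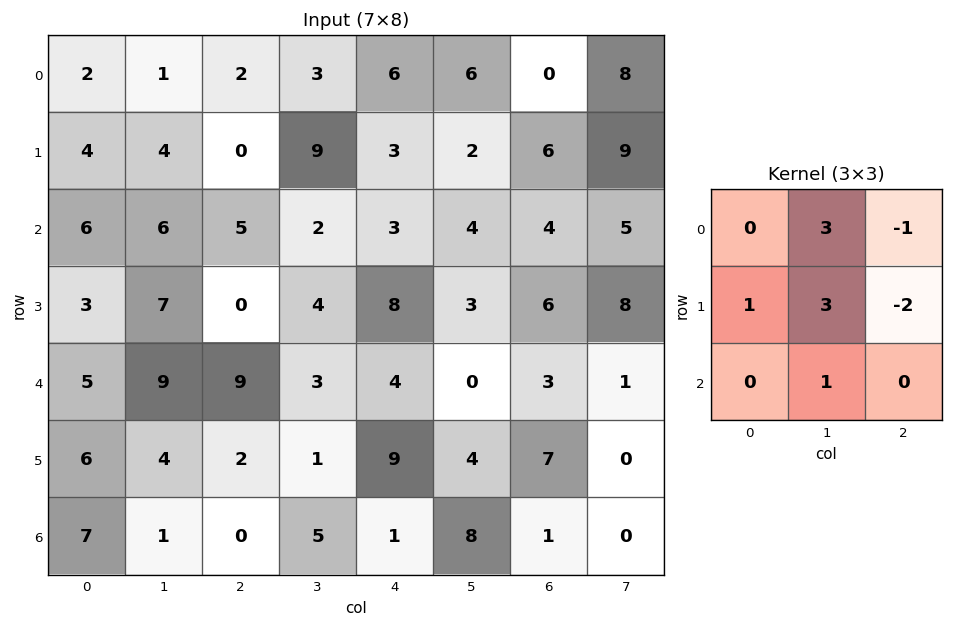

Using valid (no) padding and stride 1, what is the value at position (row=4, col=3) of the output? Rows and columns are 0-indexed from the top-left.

The receptive field on the input at this output position is [3 4 0 / 1 9 4 / 5 1 8]. Elementwise product with the kernel and sum: 4·3 + 0·-1 + 1·1 + 9·3 + 4·-2 + 1·1.

33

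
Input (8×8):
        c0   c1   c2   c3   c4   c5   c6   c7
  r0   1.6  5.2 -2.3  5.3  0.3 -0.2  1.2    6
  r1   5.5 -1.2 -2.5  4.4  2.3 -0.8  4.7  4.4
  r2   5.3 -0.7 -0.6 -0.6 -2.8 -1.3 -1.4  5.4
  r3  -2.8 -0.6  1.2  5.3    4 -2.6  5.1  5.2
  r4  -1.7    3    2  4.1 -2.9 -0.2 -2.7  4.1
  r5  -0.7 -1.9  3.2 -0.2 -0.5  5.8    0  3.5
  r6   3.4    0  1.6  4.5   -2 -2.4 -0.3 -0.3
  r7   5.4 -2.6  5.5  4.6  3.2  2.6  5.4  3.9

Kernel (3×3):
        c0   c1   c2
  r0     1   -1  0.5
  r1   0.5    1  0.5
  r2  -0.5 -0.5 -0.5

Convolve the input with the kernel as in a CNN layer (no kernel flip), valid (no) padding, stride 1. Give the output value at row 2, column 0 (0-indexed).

The receptive field on the input at this output position is [5.3 -0.7 -0.6 / -2.8 -0.6 1.2 / -1.7 3 2]. Elementwise product with the kernel and sum: 5.3·1 + -0.7·-1 + -0.6·0.5 + -2.8·0.5 + -0.6·1 + 1.2·0.5 + -1.7·-0.5 + 3·-0.5 + 2·-0.5.

2.65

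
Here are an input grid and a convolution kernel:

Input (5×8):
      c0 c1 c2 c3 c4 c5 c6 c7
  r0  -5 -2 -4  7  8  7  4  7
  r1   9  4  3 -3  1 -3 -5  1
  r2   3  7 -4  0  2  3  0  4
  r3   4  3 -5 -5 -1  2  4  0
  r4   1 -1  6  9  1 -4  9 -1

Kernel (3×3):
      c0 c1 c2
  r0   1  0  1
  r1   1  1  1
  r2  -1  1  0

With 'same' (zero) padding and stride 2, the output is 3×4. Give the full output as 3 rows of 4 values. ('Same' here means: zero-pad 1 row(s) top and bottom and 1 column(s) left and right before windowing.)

2 0 26 16
18 -4 3 7
3 12 3 6

Output[0,0]: The receptive field on the zero-padded input at this output position is [0 0 0 / 0 -5 -2 / 0 9 4]. Elementwise product with the kernel and sum: 0·1 + 0·1 + 0·1 + -5·1 + -2·1 + 0·-1 + 9·1.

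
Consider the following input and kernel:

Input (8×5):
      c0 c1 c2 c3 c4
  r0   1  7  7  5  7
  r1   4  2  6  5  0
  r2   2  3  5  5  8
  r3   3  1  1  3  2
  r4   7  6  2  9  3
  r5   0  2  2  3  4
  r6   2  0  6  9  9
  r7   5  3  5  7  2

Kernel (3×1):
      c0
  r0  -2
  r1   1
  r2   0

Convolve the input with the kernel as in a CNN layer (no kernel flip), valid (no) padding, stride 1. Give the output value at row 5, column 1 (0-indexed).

-4

The receptive field on the input at this output position is [2 / 0 / 3]. Elementwise product with the kernel and sum: 2·-2 + 0·1.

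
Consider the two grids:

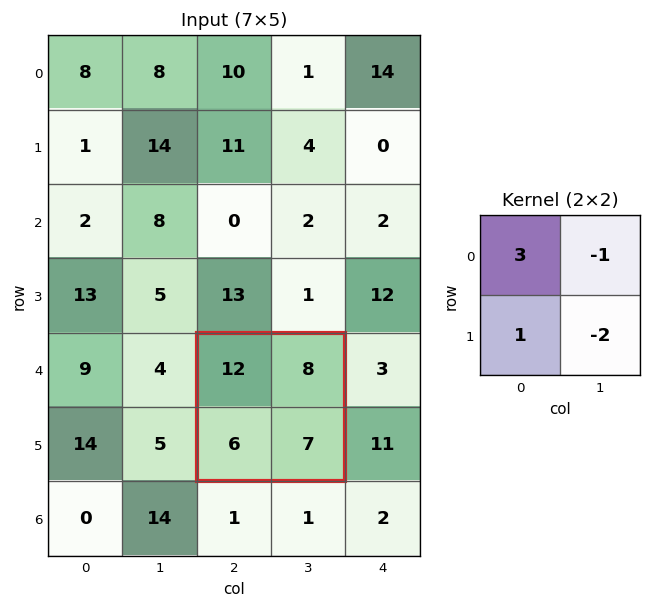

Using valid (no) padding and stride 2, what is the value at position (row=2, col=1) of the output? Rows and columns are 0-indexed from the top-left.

The receptive field on the input at this output position is [12 8 / 6 7]. Elementwise product with the kernel and sum: 12·3 + 8·-1 + 6·1 + 7·-2.

20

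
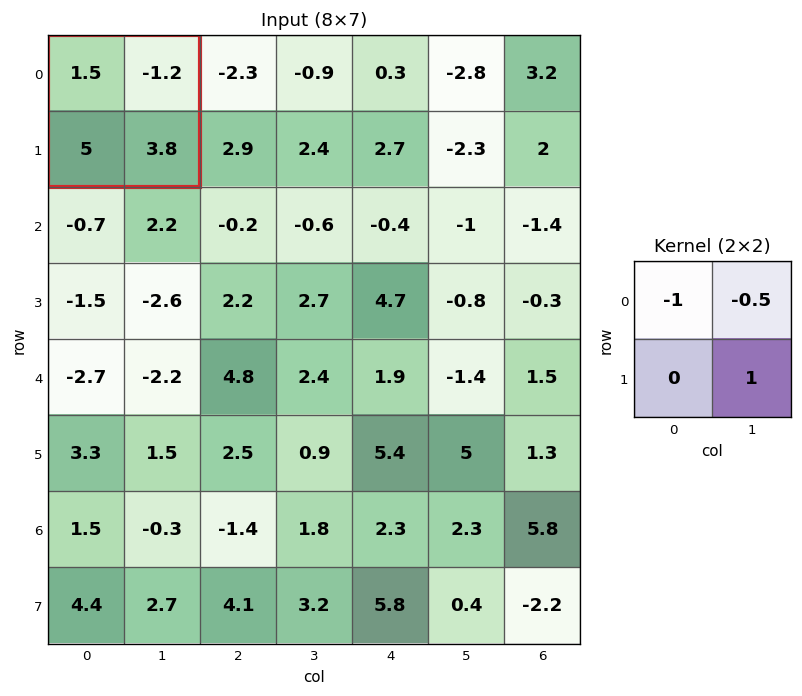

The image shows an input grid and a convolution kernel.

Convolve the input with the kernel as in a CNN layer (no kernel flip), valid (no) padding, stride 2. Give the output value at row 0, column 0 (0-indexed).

The receptive field on the input at this output position is [1.5 -1.2 / 5 3.8]. Elementwise product with the kernel and sum: 1.5·-1 + -1.2·-0.5 + 3.8·1.

2.9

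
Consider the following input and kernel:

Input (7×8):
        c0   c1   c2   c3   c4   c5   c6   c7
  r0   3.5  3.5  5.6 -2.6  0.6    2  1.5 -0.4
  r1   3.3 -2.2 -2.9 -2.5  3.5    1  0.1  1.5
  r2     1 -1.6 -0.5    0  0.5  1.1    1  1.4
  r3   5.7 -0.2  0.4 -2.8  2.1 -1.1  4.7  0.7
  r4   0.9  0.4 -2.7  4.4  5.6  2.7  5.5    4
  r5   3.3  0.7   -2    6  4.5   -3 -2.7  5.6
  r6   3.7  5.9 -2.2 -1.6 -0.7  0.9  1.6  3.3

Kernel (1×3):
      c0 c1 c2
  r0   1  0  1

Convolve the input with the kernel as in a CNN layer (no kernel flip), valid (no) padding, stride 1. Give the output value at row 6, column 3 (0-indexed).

The receptive field on the input at this output position is [-1.6 -0.7 0.9]. Elementwise product with the kernel and sum: -1.6·1 + 0.9·1.

-0.7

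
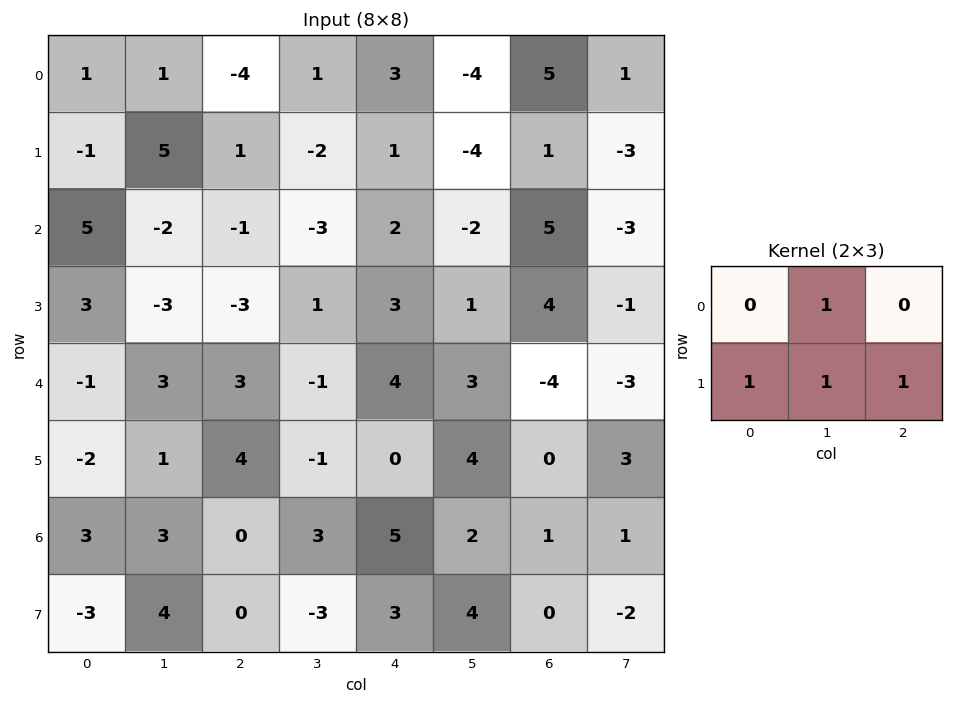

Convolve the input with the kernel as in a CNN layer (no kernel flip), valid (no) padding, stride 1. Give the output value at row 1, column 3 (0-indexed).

-2

The receptive field on the input at this output position is [-2 1 -4 / -3 2 -2]. Elementwise product with the kernel and sum: 1·1 + -3·1 + 2·1 + -2·1.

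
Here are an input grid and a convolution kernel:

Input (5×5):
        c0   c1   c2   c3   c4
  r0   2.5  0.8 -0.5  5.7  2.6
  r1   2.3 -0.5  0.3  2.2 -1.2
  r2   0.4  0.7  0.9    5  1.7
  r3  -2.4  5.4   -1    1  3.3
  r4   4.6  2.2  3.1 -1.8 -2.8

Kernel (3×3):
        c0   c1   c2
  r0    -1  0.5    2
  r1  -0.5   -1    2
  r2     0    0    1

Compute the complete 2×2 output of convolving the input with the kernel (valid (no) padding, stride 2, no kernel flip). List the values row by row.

Output[0,0]: The receptive field on the input at this output position is [2.5 0.8 -0.5 / 2.3 -0.5 0.3 / 0.4 0.7 0.9]. Elementwise product with the kernel and sum: 2.5·-1 + 0.8·0.5 + -0.5·2 + 2.3·-0.5 + -0.5·-1 + 0.3·2 + 0.9·1.
Output[0,1]: The receptive field on the input at this output position is [-0.5 5.7 2.6 / 0.3 2.2 -1.2 / 0.9 5 1.7]. Elementwise product with the kernel and sum: -0.5·-1 + 5.7·0.5 + 2.6·2 + 0.3·-0.5 + 2.2·-1 + -1.2·2 + 1.7·1.

-2.25 5.5
-1.35 8.3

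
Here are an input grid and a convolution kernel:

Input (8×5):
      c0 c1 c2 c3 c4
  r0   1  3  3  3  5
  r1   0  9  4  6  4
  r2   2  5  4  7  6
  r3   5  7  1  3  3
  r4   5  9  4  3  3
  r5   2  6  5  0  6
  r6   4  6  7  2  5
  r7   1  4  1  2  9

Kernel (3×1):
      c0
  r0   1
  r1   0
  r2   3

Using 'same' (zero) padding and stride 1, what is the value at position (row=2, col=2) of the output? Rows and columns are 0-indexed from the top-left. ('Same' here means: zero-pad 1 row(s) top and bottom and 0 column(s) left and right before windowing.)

The receptive field on the zero-padded input at this output position is [4 / 4 / 1]. Elementwise product with the kernel and sum: 4·1 + 1·3.

7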